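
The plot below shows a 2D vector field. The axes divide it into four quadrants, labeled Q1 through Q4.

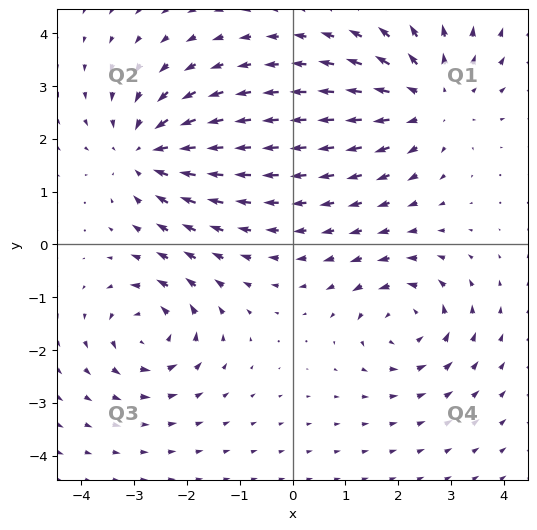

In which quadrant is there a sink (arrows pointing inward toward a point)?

Q2

The sink sits at approximately (-2.8, 1.8), which lies in quadrant Q2. The divergence there is about -4, negative as expected for a sink.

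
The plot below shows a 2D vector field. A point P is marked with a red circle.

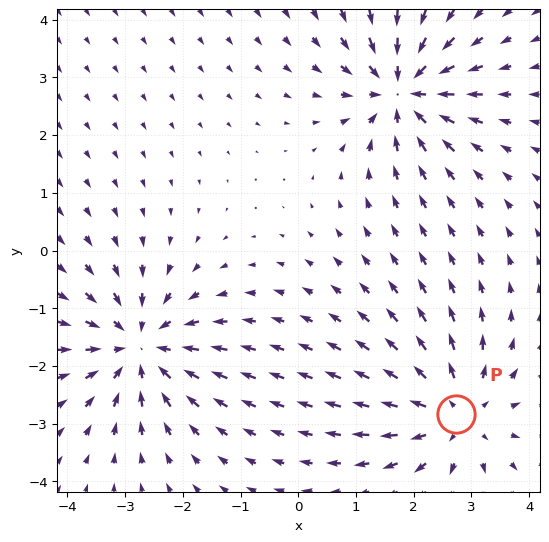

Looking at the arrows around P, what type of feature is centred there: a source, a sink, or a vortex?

At P (2.7, -2.8) the arrows spread outward. Divergence about +4, curl ≈0 — positive divergence with near-zero curl is a source.

source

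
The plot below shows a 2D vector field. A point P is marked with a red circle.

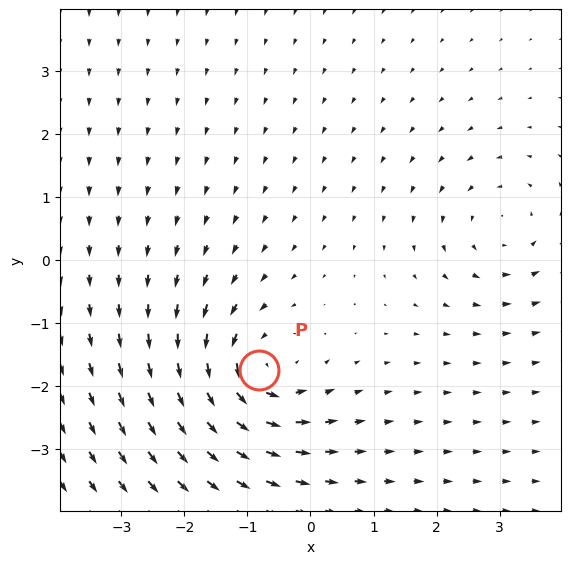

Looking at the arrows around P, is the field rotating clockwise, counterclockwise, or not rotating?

Near P at (-0.8, -1.7) the arrows circulate counterclockwise. The curl (z-component) there is about +6; positive curl means counterclockwise rotation.

counterclockwise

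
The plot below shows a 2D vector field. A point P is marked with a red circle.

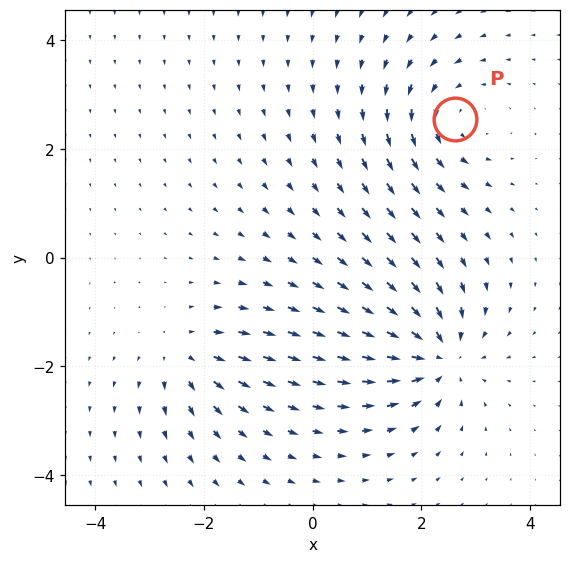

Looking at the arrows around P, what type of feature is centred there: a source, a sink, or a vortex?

At P (2.6, 2.6) the arrows circulate counterclockwise. Divergence ≈0, curl about +4 — near-zero divergence with nonzero curl is a vortex.

vortex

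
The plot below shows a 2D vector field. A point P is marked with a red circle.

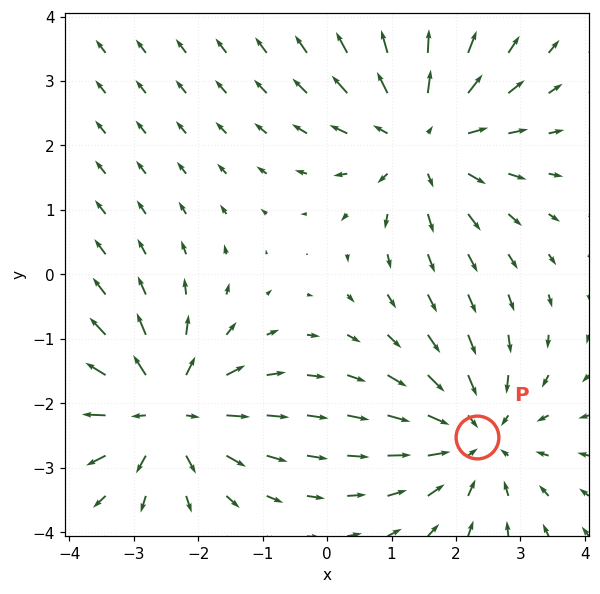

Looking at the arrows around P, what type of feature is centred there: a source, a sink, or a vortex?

sink

At P (2.3, -2.5) the arrows converge inward. Divergence about -4, curl ≈0 — negative divergence with near-zero curl is a sink.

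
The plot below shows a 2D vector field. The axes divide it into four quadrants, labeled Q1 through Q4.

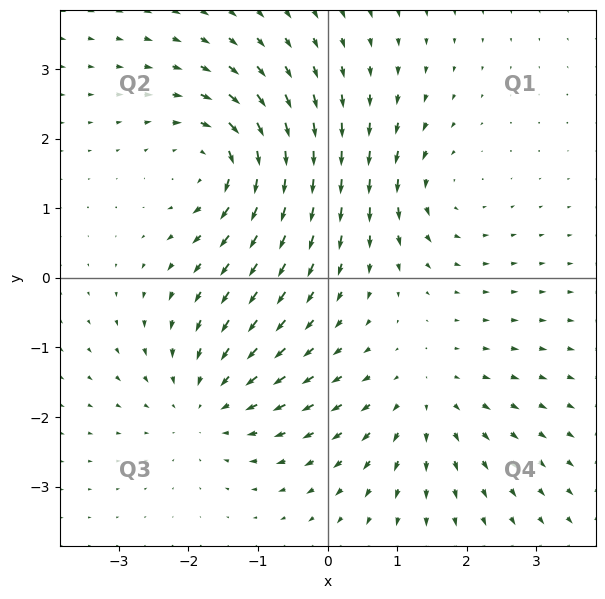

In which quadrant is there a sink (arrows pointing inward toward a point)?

Q3

The sink sits at approximately (-1.7, -1.8), which lies in quadrant Q3. The divergence there is about -4, negative as expected for a sink.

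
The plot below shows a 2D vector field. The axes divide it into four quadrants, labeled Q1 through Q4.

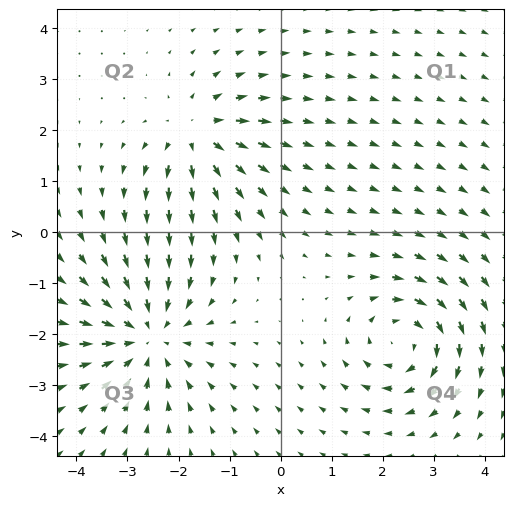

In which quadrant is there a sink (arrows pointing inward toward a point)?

Q3

The sink sits at approximately (-2.6, -2.0), which lies in quadrant Q3. The divergence there is about -4, negative as expected for a sink.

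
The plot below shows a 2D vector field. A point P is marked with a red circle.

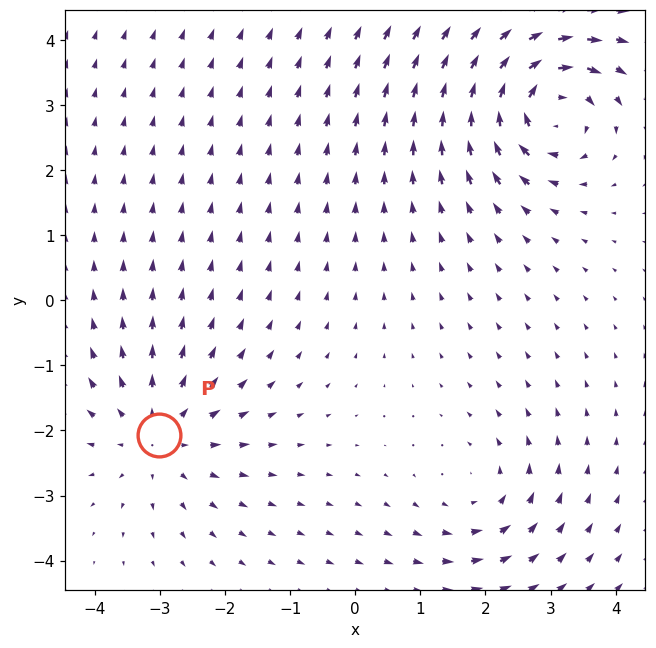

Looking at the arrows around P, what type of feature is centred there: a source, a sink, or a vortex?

At P (-3.0, -2.1) the arrows spread outward. Divergence about +3, curl ≈0 — positive divergence with near-zero curl is a source.

source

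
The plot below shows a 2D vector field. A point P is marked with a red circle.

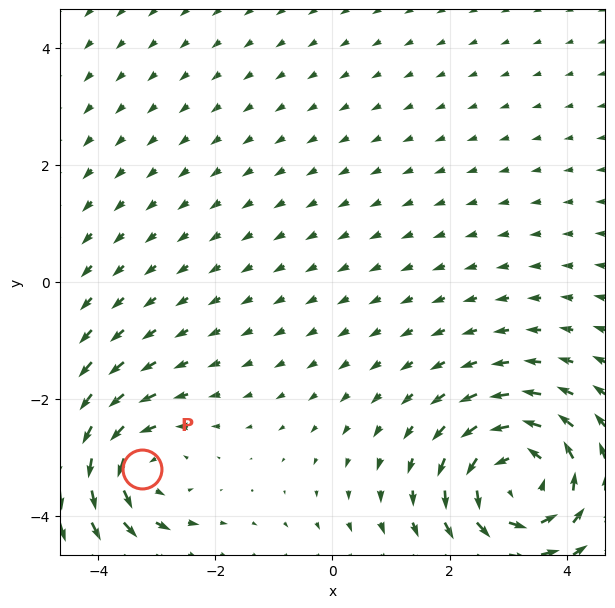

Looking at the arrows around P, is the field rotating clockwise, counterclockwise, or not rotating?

Near P at (-3.3, -3.2) the arrows circulate counterclockwise. The curl (z-component) there is about +4; positive curl means counterclockwise rotation.

counterclockwise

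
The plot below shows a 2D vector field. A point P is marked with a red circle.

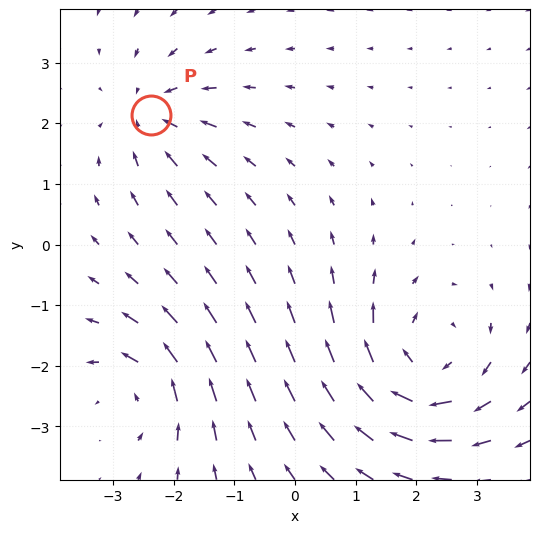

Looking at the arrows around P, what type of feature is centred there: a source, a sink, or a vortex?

sink

At P (-2.4, 2.1) the arrows converge inward. Divergence about -3, curl ≈0 — negative divergence with near-zero curl is a sink.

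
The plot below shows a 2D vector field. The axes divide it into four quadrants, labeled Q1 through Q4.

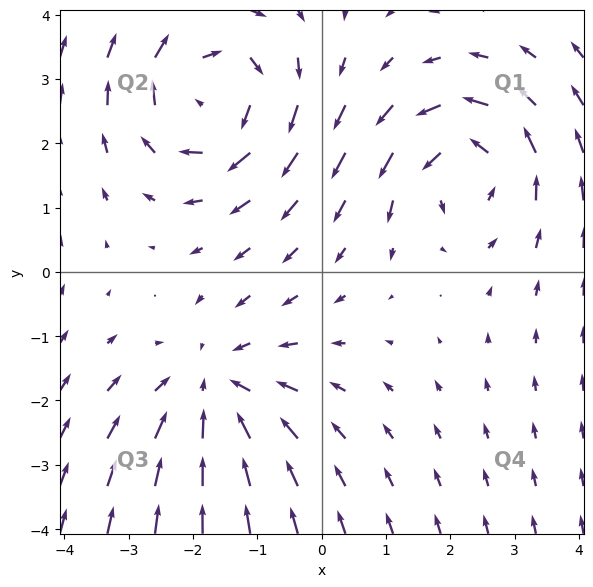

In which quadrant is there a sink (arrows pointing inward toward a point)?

The sink sits at approximately (-1.7, -1.8), which lies in quadrant Q3. The divergence there is about -3, negative as expected for a sink.

Q3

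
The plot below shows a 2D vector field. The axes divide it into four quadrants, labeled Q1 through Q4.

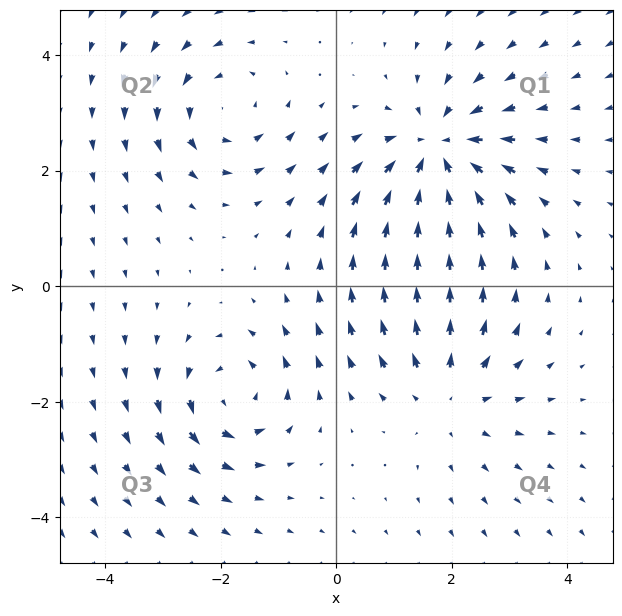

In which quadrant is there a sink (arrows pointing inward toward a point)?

The sink sits at approximately (1.8, 2.3), which lies in quadrant Q1. The divergence there is about -6, negative as expected for a sink.

Q1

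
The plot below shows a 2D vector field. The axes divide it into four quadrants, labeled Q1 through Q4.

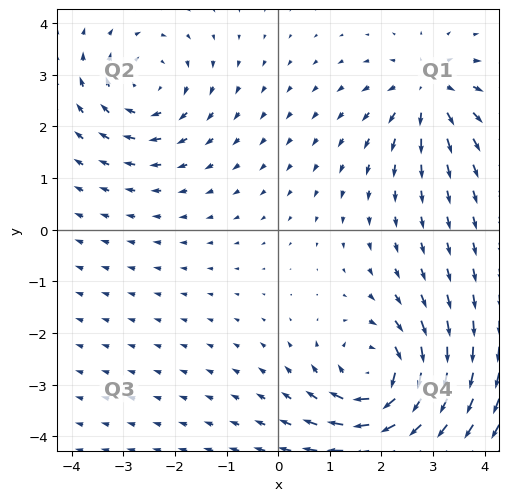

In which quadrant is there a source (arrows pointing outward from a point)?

Q1

The source sits at approximately (2.9, 2.7), which lies in quadrant Q1. The divergence there is about +4, positive as expected for a source.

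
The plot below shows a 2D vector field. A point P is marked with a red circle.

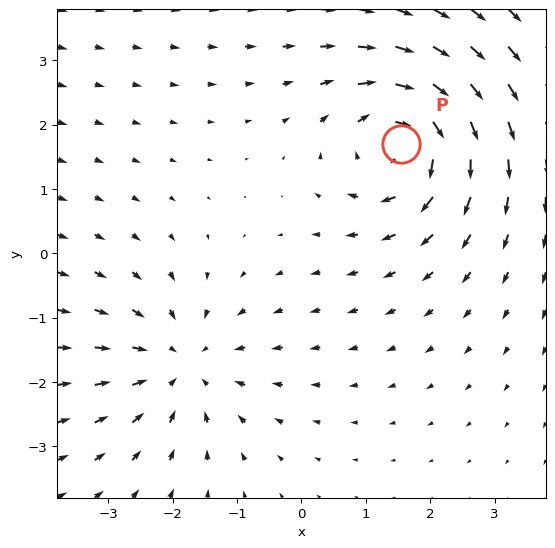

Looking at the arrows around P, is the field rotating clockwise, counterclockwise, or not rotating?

clockwise

Near P at (1.6, 1.7) the arrows circulate clockwise. The curl (z-component) there is about -6; negative curl means clockwise rotation.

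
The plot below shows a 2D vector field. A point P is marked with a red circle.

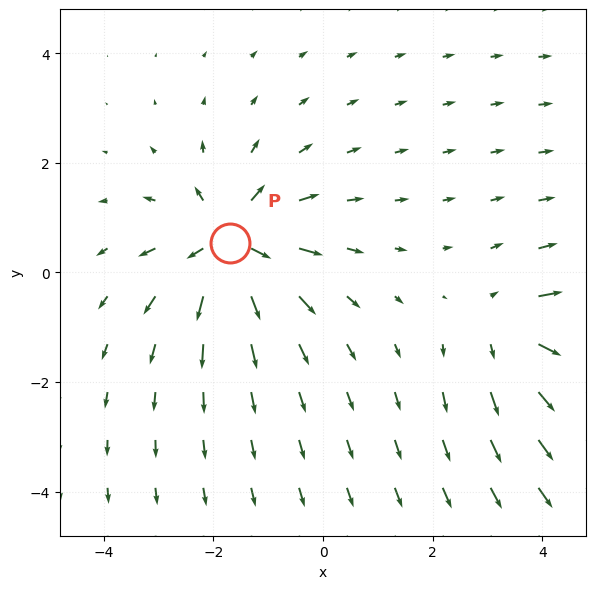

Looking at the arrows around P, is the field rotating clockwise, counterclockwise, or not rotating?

Near P at (-1.7, 0.5) the arrows show no circulation. The curl there is ≈0.

not rotating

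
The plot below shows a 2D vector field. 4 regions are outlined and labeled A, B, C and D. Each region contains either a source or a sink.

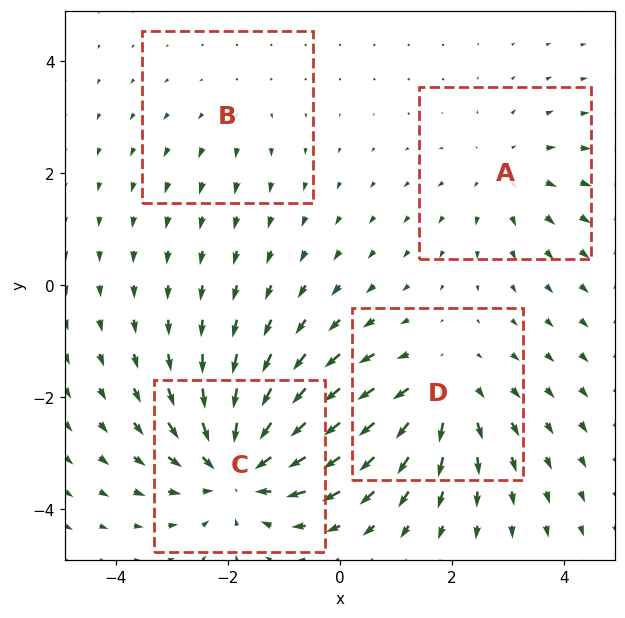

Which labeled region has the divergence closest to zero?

Divergence at each region's feature centre — A: about +3, B: about +2, C: about -6, D: about +4. Region B is closest to zero.

B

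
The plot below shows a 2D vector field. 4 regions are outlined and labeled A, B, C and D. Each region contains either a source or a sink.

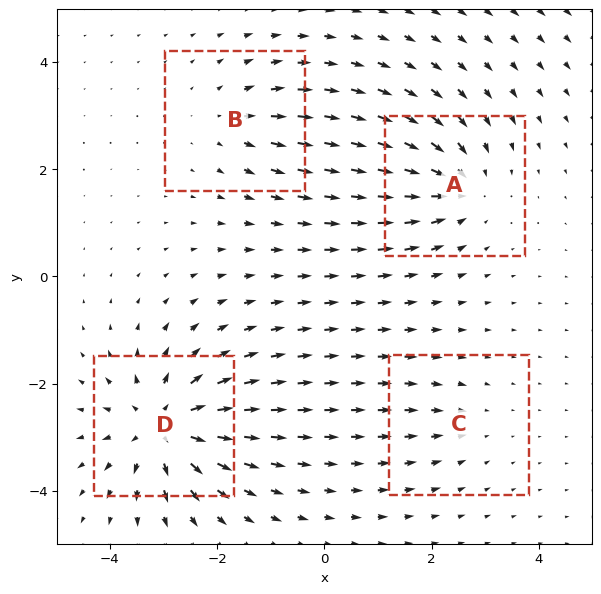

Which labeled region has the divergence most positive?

D

Divergence at each region's feature centre — A: about -5, B: about +3, C: about -2, D: about +7. Region D is most positive.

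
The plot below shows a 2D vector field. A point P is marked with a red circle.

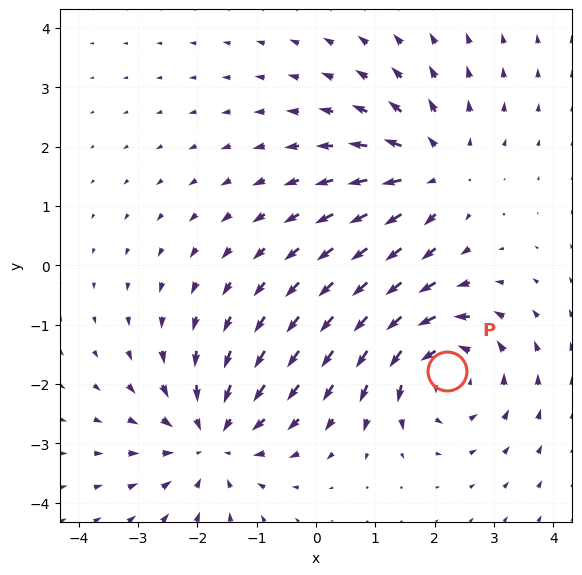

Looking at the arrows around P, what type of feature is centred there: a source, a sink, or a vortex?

At P (2.2, -1.8) the arrows circulate counterclockwise. Divergence ≈0, curl about +4 — near-zero divergence with nonzero curl is a vortex.

vortex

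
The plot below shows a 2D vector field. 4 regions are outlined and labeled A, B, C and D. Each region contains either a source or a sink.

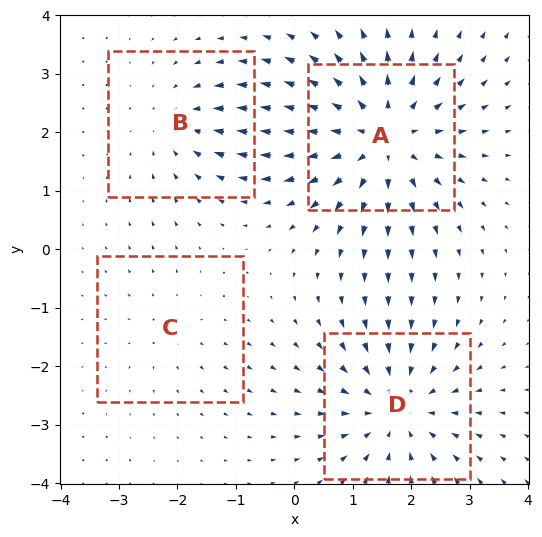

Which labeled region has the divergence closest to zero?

C

Divergence at each region's feature centre — A: about +6, B: about -3, C: about +2, D: about -4. Region C is closest to zero.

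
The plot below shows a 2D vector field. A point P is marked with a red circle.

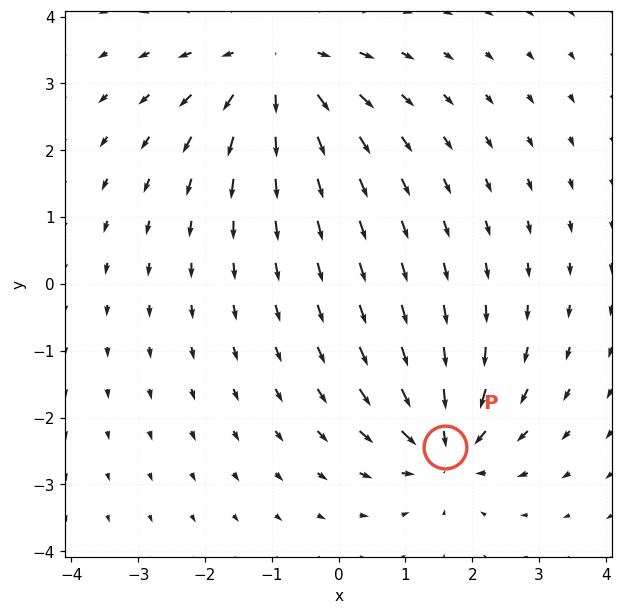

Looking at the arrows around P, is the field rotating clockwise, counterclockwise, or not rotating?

not rotating

Near P at (1.6, -2.4) the arrows show no circulation. The curl there is ≈0.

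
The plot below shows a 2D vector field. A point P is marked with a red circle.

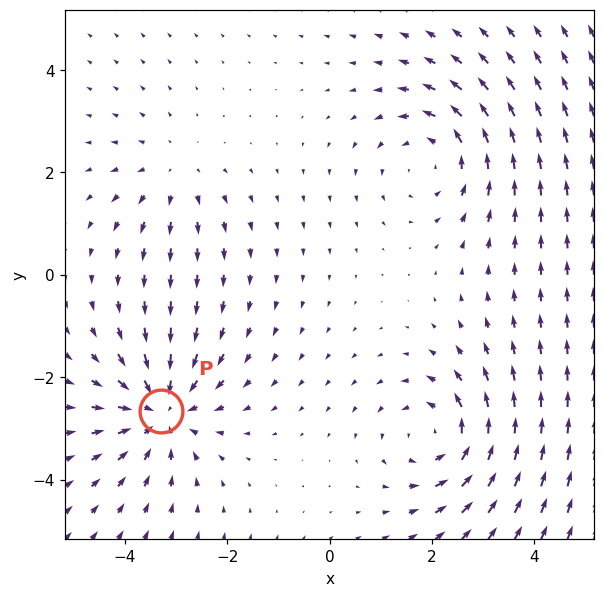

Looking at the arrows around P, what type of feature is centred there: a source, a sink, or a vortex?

sink

At P (-3.3, -2.7) the arrows converge inward. Divergence about -4, curl ≈0 — negative divergence with near-zero curl is a sink.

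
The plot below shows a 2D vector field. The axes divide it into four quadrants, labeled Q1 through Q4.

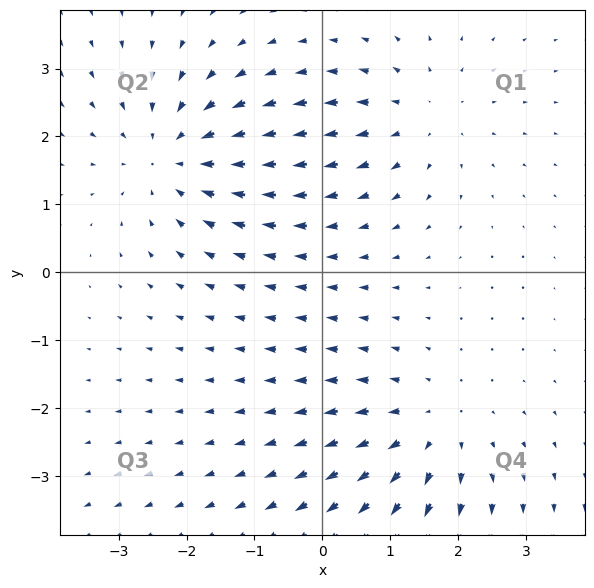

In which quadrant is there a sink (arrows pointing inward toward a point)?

Q2

The sink sits at approximately (-2.2, 1.7), which lies in quadrant Q2. The divergence there is about -3, negative as expected for a sink.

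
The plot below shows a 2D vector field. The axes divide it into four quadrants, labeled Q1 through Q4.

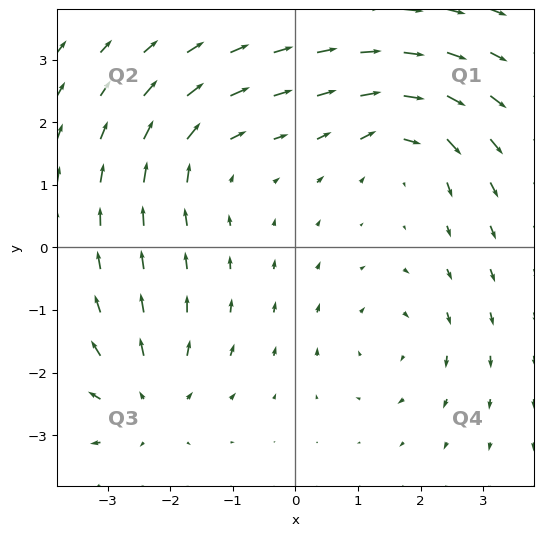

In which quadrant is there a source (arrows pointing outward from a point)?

The source sits at approximately (-2.3, -2.5), which lies in quadrant Q3. The divergence there is about +4, positive as expected for a source.

Q3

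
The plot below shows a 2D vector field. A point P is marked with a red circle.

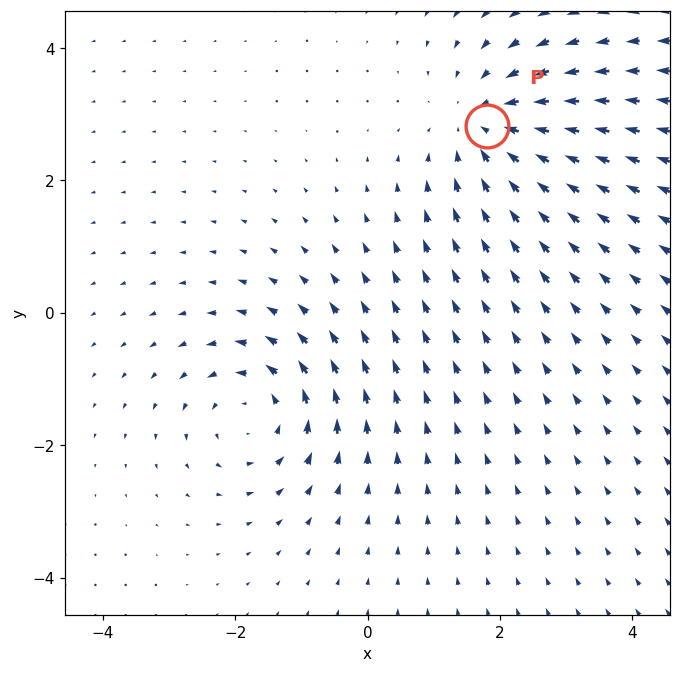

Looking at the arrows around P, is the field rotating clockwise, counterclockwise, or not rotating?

not rotating

Near P at (1.8, 2.8) the arrows show no circulation. The curl there is ≈0.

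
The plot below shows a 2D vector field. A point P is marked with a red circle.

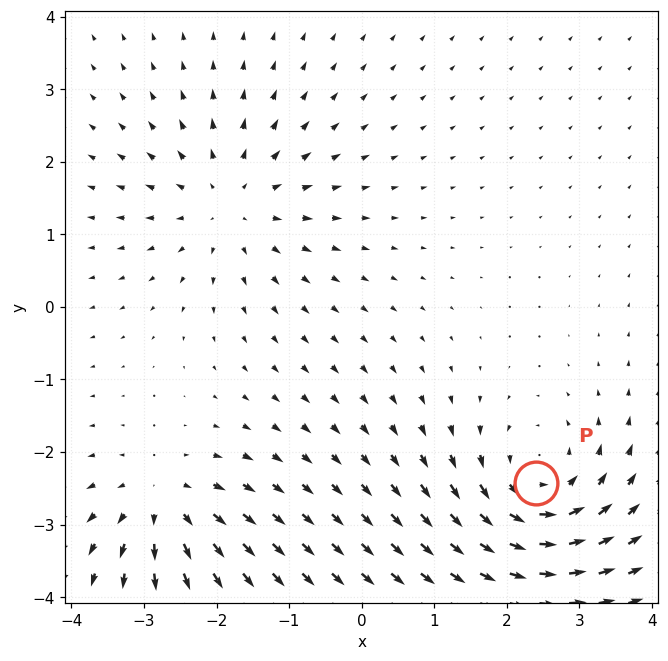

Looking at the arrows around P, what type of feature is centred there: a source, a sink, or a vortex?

At P (2.4, -2.4) the arrows circulate counterclockwise. Divergence ≈0, curl about +5 — near-zero divergence with nonzero curl is a vortex.

vortex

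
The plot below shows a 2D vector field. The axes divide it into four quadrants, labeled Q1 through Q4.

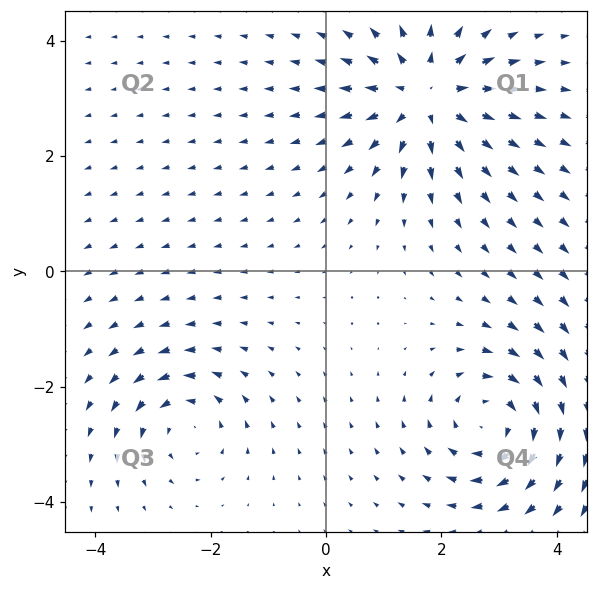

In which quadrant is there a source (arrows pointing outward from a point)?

The source sits at approximately (1.7, 3.1), which lies in quadrant Q1. The divergence there is about +5, positive as expected for a source.

Q1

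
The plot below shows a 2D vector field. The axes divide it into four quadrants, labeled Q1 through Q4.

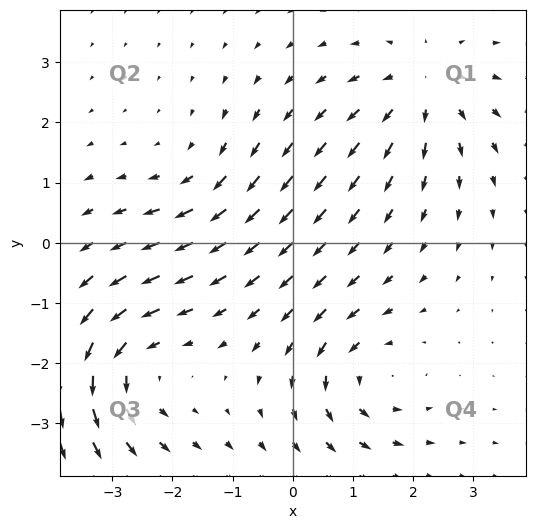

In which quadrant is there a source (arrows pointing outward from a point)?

Q1

The source sits at approximately (2.2, 2.6), which lies in quadrant Q1. The divergence there is about +4, positive as expected for a source.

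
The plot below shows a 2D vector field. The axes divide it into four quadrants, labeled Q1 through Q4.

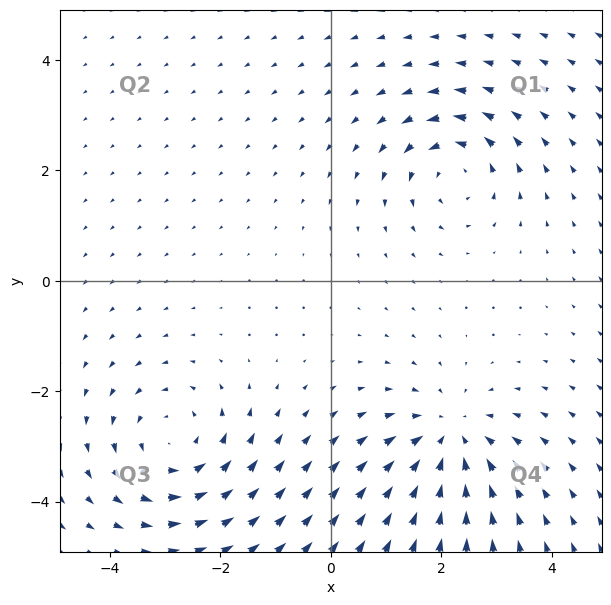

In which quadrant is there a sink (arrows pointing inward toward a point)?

Q4

The sink sits at approximately (2.2, -2.9), which lies in quadrant Q4. The divergence there is about -4, negative as expected for a sink.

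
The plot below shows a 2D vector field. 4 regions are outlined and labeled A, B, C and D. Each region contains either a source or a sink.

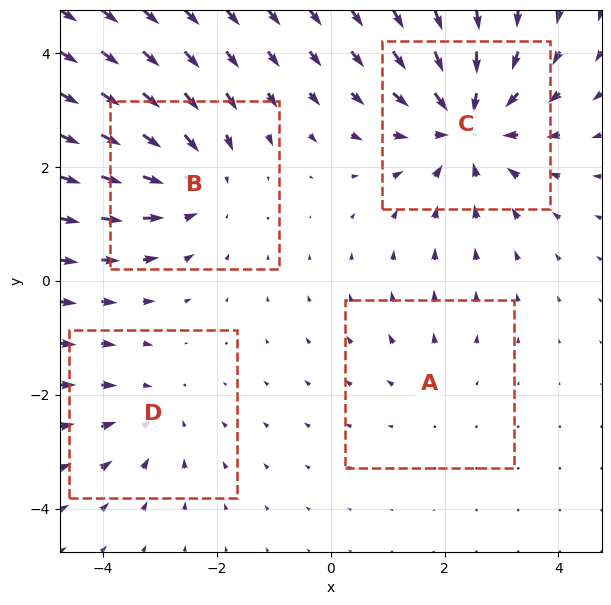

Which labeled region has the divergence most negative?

C

Divergence at each region's feature centre — A: about +2, B: about -4, C: about -6, D: about -3. Region C is most negative.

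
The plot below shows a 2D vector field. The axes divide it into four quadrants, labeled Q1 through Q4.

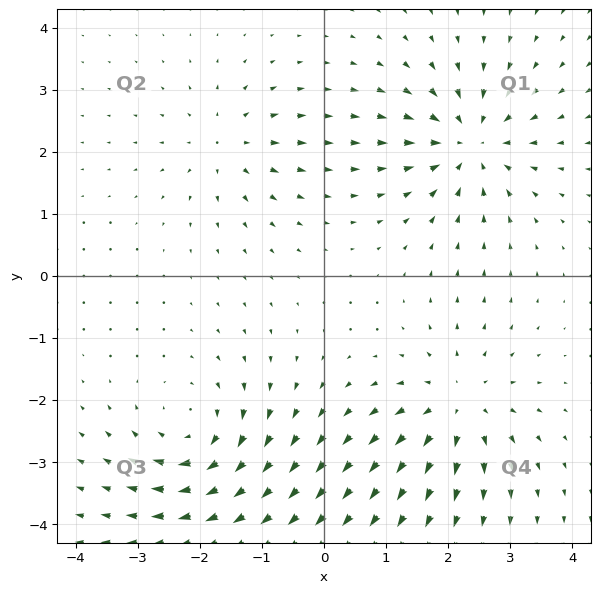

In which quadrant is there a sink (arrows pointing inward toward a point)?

The sink sits at approximately (2.4, 2.1), which lies in quadrant Q1. The divergence there is about -5, negative as expected for a sink.

Q1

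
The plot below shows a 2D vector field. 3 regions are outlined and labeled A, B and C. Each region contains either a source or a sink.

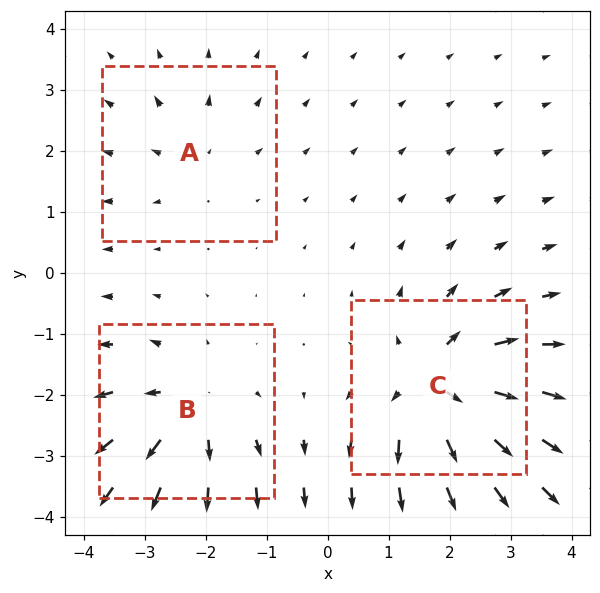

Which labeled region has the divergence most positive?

C

Divergence at each region's feature centre — A: about +2, B: about +4, C: about +5. Region C is most positive.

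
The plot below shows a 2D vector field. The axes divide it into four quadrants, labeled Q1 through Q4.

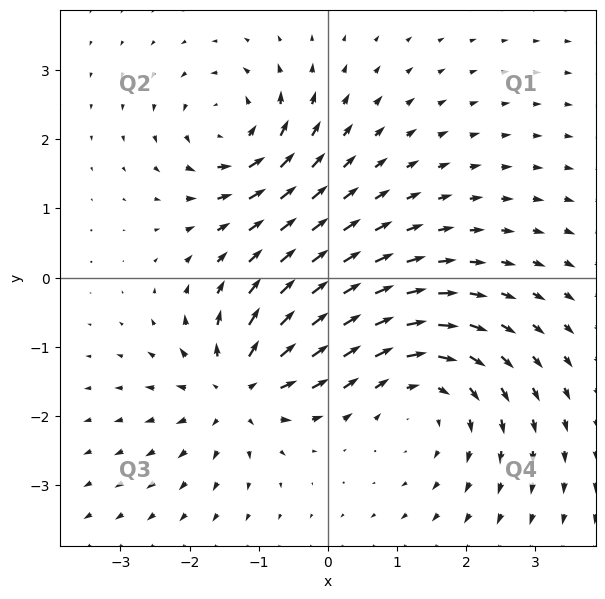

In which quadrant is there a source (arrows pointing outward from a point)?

Q3

The source sits at approximately (-1.3, -1.6), which lies in quadrant Q3. The divergence there is about +5, positive as expected for a source.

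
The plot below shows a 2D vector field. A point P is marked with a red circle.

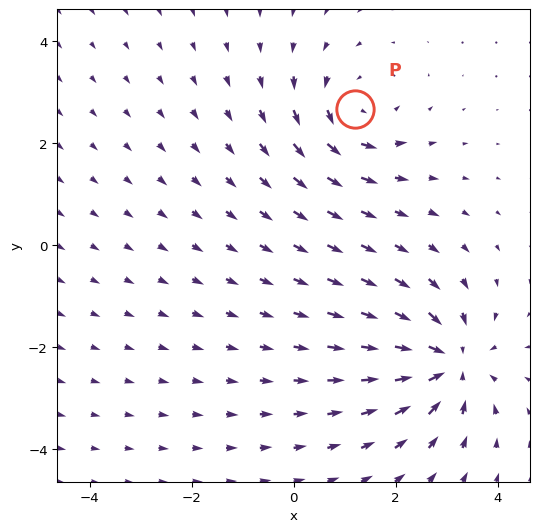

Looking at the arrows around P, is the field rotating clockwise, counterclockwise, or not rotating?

Near P at (1.2, 2.7) the arrows circulate counterclockwise. The curl (z-component) there is about +4; positive curl means counterclockwise rotation.

counterclockwise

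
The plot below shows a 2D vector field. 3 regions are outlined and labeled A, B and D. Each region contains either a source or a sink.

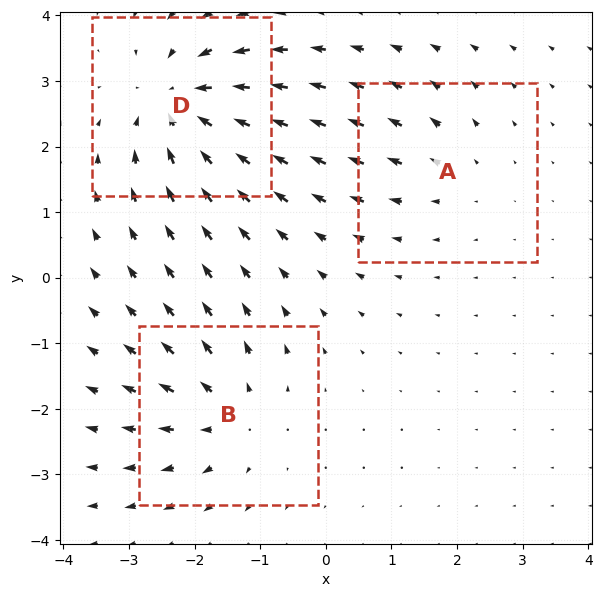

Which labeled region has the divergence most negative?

D

Divergence at each region's feature centre — A: about +2, B: about +4, D: about -5. Region D is most negative.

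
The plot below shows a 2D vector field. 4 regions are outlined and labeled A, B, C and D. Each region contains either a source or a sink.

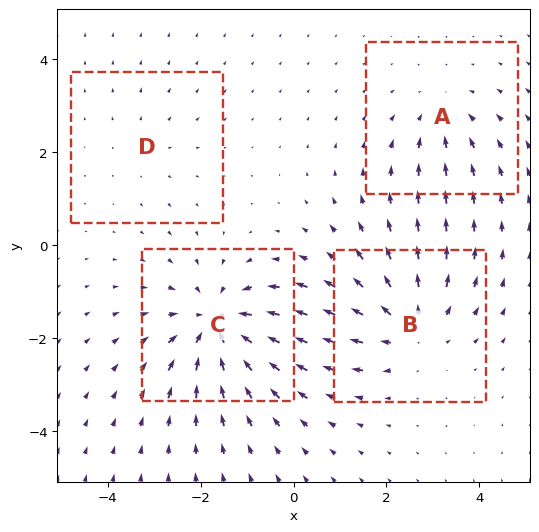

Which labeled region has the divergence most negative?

C

Divergence at each region's feature centre — A: about -3, B: about +5, C: about -6, D: about +2. Region C is most negative.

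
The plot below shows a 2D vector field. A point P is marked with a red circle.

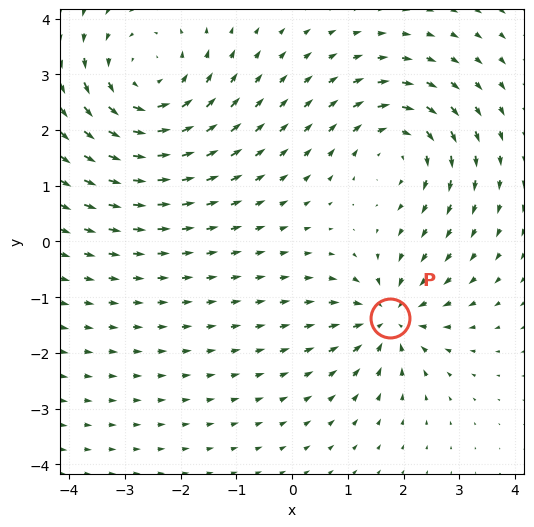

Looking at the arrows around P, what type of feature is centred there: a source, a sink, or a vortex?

At P (1.8, -1.4) the arrows converge inward. Divergence about -4, curl ≈0 — negative divergence with near-zero curl is a sink.

sink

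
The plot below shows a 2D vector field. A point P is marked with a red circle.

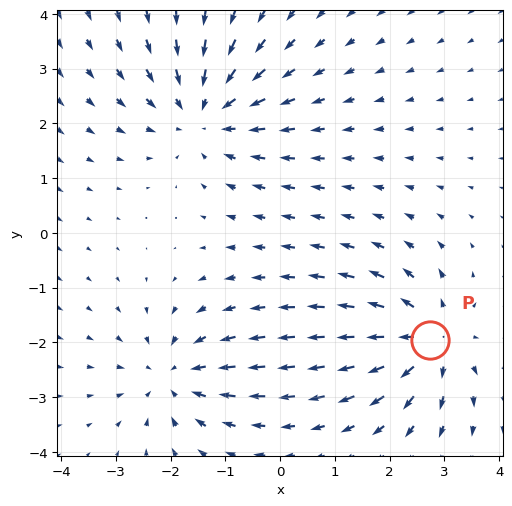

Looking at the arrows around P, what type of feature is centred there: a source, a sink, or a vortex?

source

At P (2.7, -2.0) the arrows spread outward. Divergence about +4, curl ≈0 — positive divergence with near-zero curl is a source.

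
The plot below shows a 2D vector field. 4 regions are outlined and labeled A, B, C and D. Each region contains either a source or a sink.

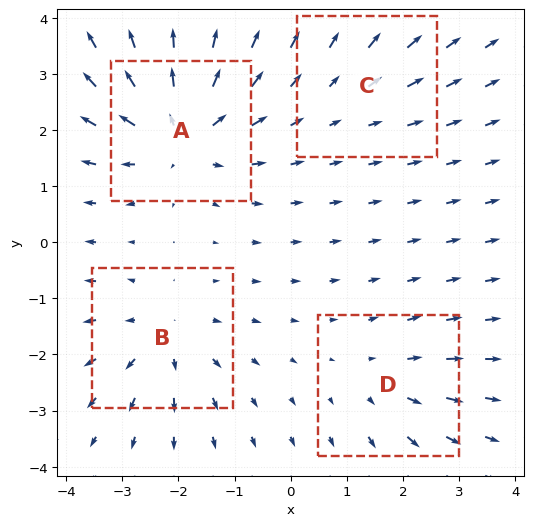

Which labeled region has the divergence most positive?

A

Divergence at each region's feature centre — A: about +7, B: about +4, C: about +2, D: about +3. Region A is most positive.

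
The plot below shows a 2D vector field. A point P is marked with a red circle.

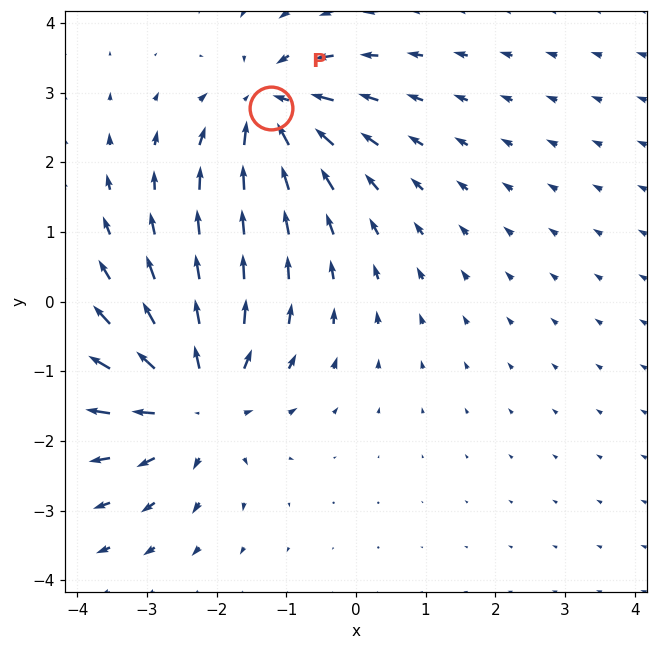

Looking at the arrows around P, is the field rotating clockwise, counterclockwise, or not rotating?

not rotating

Near P at (-1.2, 2.8) the arrows show no circulation. The curl there is ≈0.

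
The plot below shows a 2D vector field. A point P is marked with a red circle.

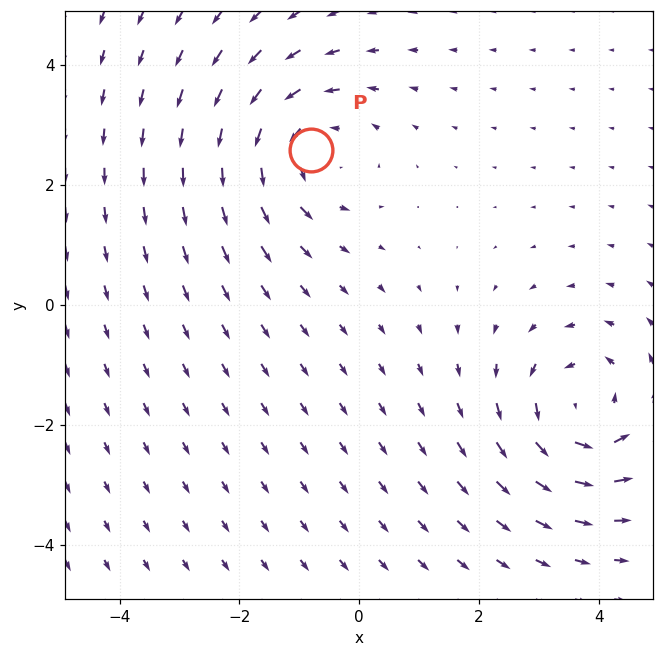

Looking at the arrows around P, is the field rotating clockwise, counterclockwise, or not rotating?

counterclockwise

Near P at (-0.8, 2.6) the arrows circulate counterclockwise. The curl (z-component) there is about +4; positive curl means counterclockwise rotation.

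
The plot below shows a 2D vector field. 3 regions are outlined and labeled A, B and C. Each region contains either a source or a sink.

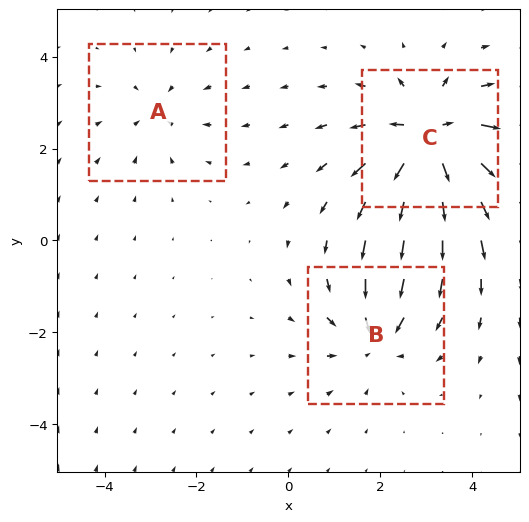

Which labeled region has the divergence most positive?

Divergence at each region's feature centre — A: about -2, B: about -3, C: about +6. Region C is most positive.

C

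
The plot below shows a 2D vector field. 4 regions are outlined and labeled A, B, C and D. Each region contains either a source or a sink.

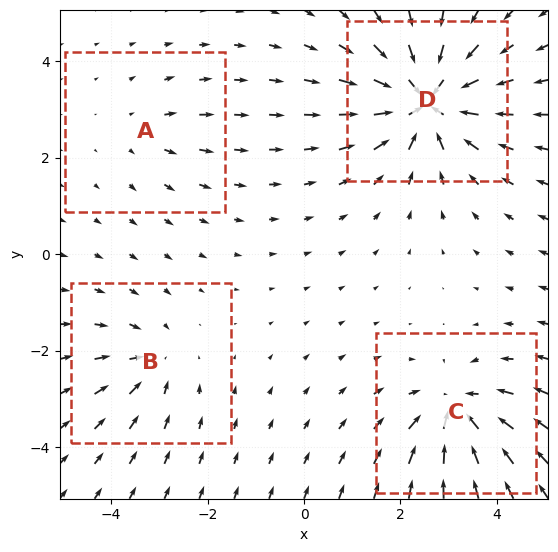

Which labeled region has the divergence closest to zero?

A

Divergence at each region's feature centre — A: about +2, B: about -4, C: about -6, D: about -8. Region A is closest to zero.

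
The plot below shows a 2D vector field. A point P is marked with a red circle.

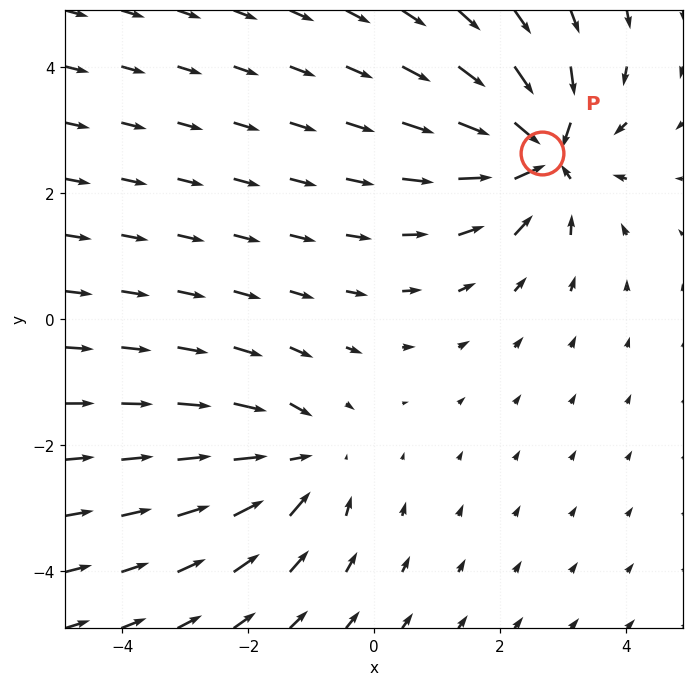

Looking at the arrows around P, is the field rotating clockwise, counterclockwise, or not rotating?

not rotating

Near P at (2.7, 2.6) the arrows show no circulation. The curl there is ≈0.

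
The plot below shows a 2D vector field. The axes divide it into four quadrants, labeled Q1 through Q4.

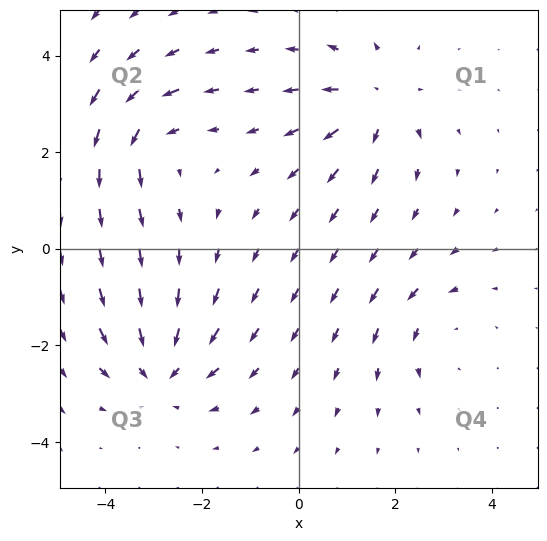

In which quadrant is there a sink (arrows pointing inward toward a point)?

Q3

The sink sits at approximately (-2.9, -2.5), which lies in quadrant Q3. The divergence there is about -5, negative as expected for a sink.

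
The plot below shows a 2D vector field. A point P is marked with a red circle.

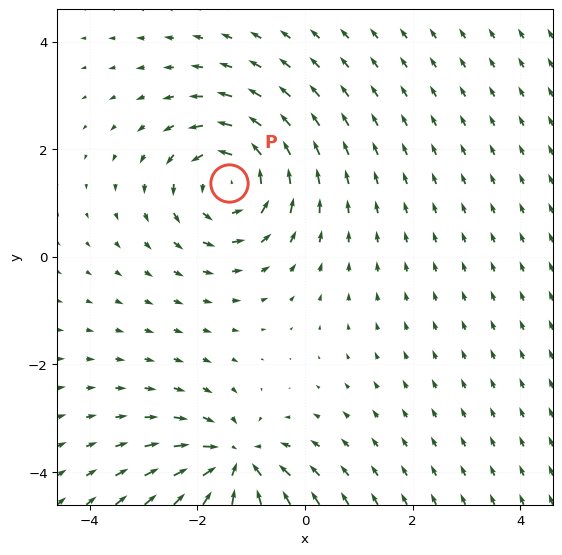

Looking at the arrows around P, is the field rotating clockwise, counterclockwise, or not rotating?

Near P at (-1.4, 1.4) the arrows circulate counterclockwise. The curl (z-component) there is about +4; positive curl means counterclockwise rotation.

counterclockwise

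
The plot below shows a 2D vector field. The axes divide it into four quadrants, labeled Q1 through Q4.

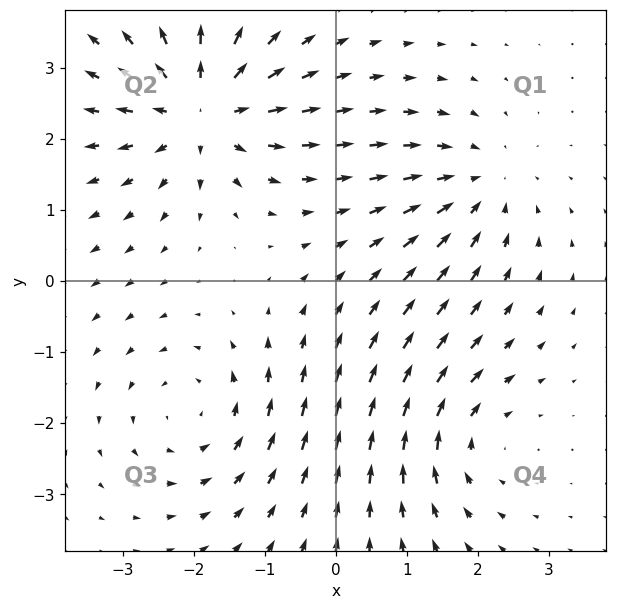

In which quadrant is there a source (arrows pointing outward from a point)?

Q2

The source sits at approximately (-1.9, 2.4), which lies in quadrant Q2. The divergence there is about +6, positive as expected for a source.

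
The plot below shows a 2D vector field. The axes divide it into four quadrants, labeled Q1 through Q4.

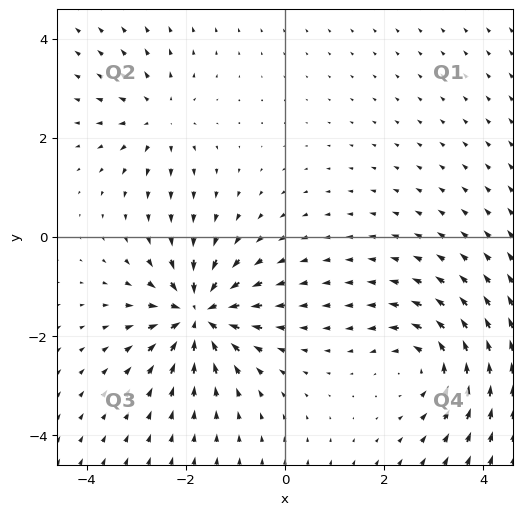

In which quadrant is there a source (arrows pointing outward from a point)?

The source sits at approximately (-2.5, 2.4), which lies in quadrant Q2. The divergence there is about +3, positive as expected for a source.

Q2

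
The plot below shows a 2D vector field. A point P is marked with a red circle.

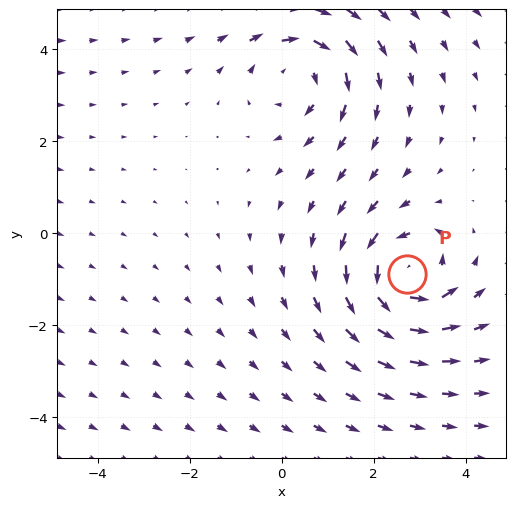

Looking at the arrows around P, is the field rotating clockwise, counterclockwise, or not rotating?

counterclockwise

Near P at (2.7, -0.9) the arrows circulate counterclockwise. The curl (z-component) there is about +3; positive curl means counterclockwise rotation.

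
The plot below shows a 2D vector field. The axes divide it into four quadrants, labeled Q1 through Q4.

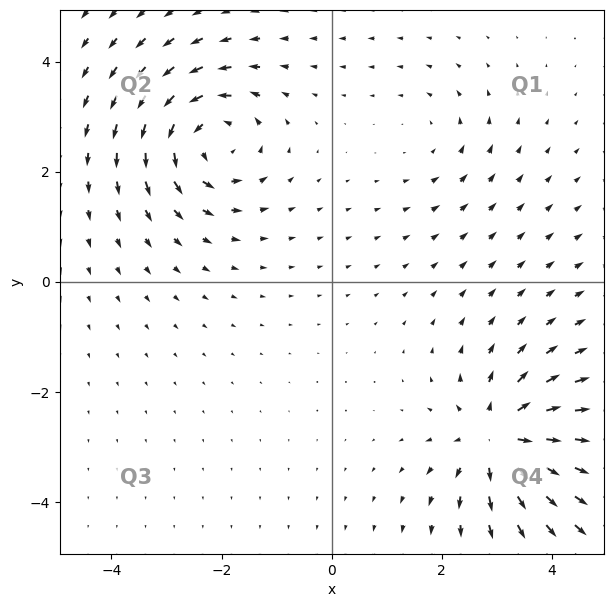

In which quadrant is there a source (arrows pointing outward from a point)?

Q4

The source sits at approximately (3.0, -2.8), which lies in quadrant Q4. The divergence there is about +5, positive as expected for a source.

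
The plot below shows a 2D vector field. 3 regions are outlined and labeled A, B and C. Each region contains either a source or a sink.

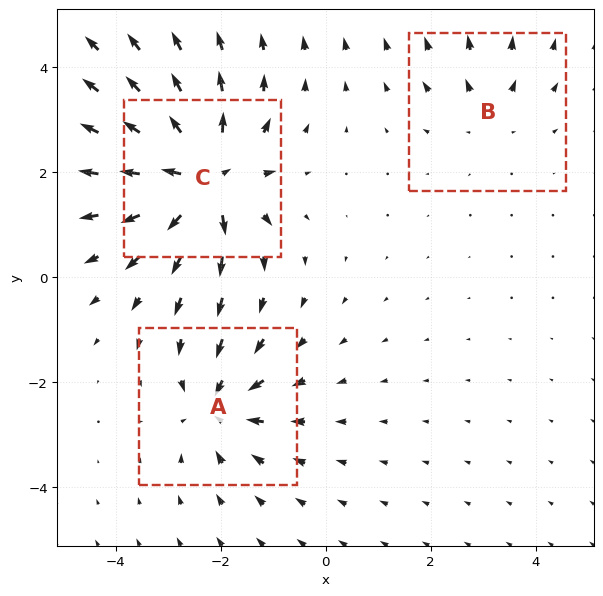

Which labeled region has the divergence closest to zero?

B

Divergence at each region's feature centre — A: about -4, B: about +2, C: about +6. Region B is closest to zero.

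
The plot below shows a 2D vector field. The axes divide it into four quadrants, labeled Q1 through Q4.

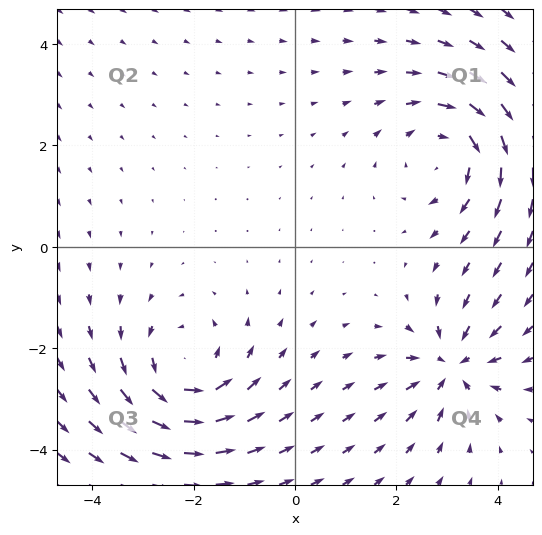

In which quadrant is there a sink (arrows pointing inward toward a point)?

Q4

The sink sits at approximately (3.1, -2.4), which lies in quadrant Q4. The divergence there is about -3, negative as expected for a sink.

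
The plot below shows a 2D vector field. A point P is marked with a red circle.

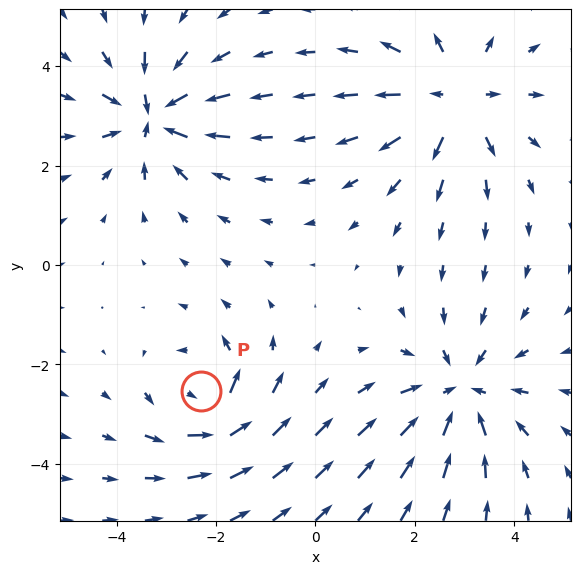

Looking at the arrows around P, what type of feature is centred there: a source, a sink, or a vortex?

At P (-2.3, -2.5) the arrows circulate counterclockwise. Divergence ≈0, curl about +4 — near-zero divergence with nonzero curl is a vortex.

vortex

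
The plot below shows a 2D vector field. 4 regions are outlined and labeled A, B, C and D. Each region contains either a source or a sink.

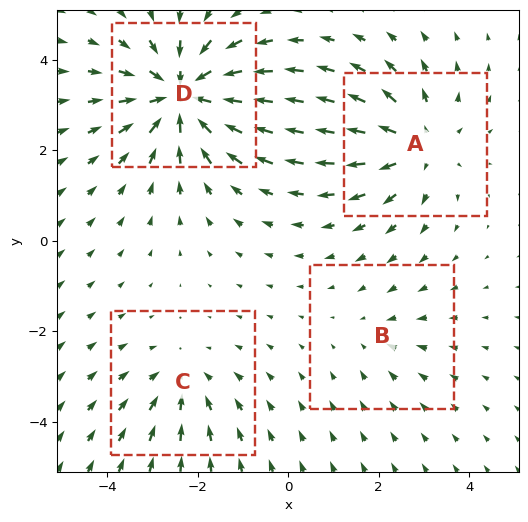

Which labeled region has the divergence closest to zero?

B

Divergence at each region's feature centre — A: about +4, B: about -2, C: about -3, D: about -6. Region B is closest to zero.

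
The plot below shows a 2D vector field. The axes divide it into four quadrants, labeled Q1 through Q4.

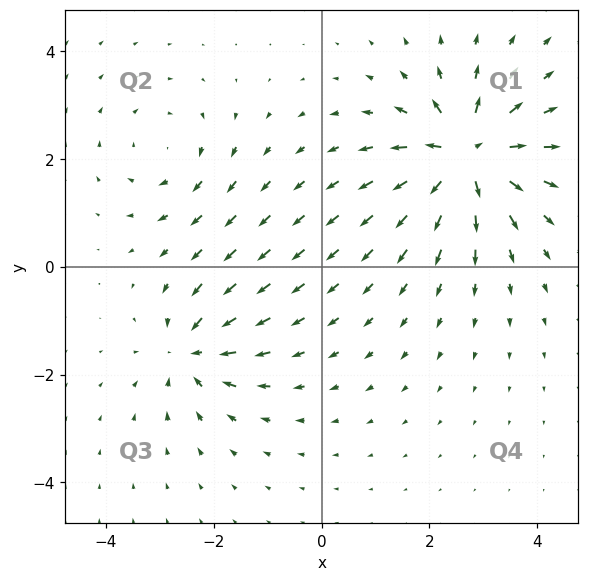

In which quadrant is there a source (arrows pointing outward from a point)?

Q1

The source sits at approximately (2.7, 2.1), which lies in quadrant Q1. The divergence there is about +7, positive as expected for a source.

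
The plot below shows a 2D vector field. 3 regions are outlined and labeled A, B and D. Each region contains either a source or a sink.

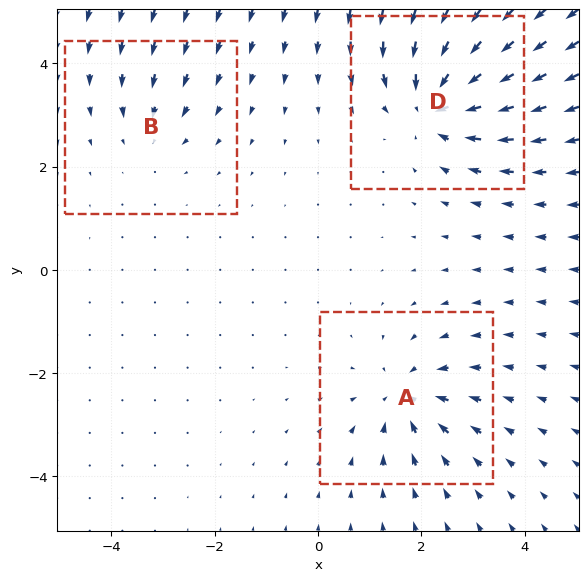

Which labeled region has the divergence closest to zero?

Divergence at each region's feature centre — A: about -4, B: about -2, D: about -5. Region B is closest to zero.

B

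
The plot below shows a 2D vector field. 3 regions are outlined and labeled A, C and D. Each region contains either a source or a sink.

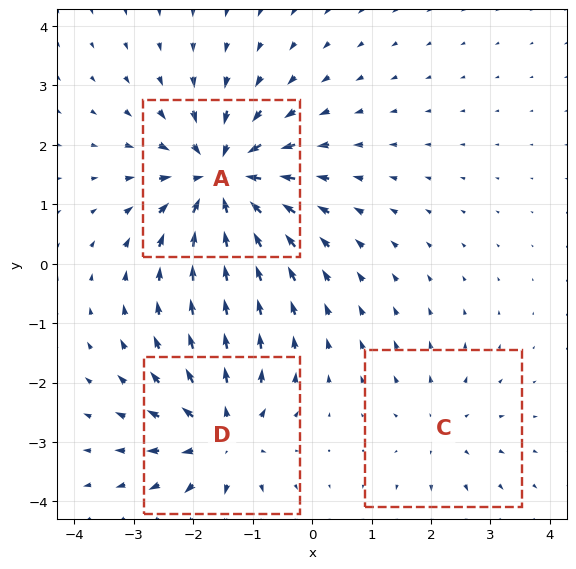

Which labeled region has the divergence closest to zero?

C

Divergence at each region's feature centre — A: about -6, C: about +2, D: about +4. Region C is closest to zero.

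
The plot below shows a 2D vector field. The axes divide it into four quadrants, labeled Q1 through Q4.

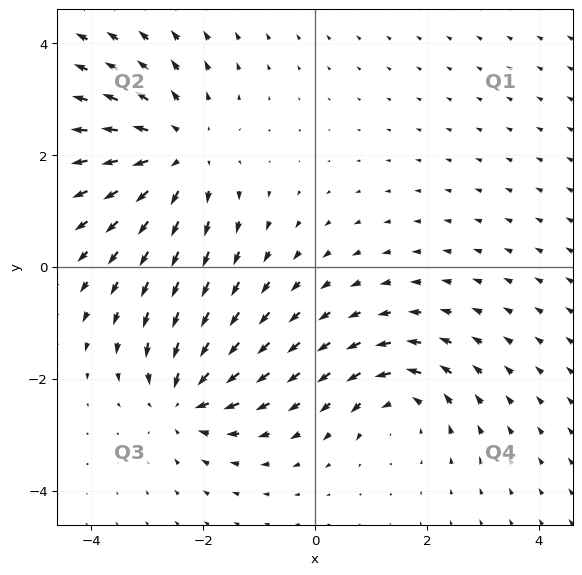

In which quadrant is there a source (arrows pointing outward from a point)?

Q2

The source sits at approximately (-2.4, 2.0), which lies in quadrant Q2. The divergence there is about +4, positive as expected for a source.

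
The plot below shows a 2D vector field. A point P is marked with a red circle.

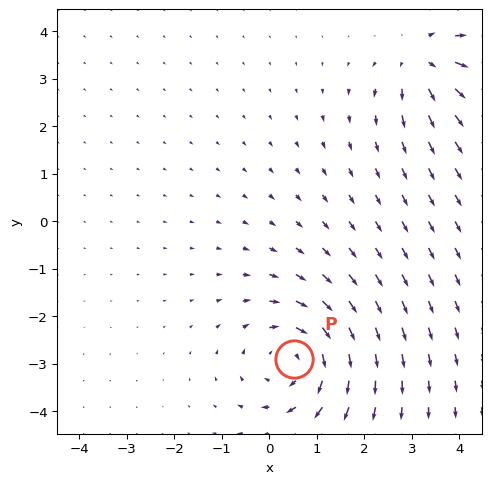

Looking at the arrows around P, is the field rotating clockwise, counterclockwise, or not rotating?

Near P at (0.5, -2.9) the arrows circulate clockwise. The curl (z-component) there is about -4; negative curl means clockwise rotation.

clockwise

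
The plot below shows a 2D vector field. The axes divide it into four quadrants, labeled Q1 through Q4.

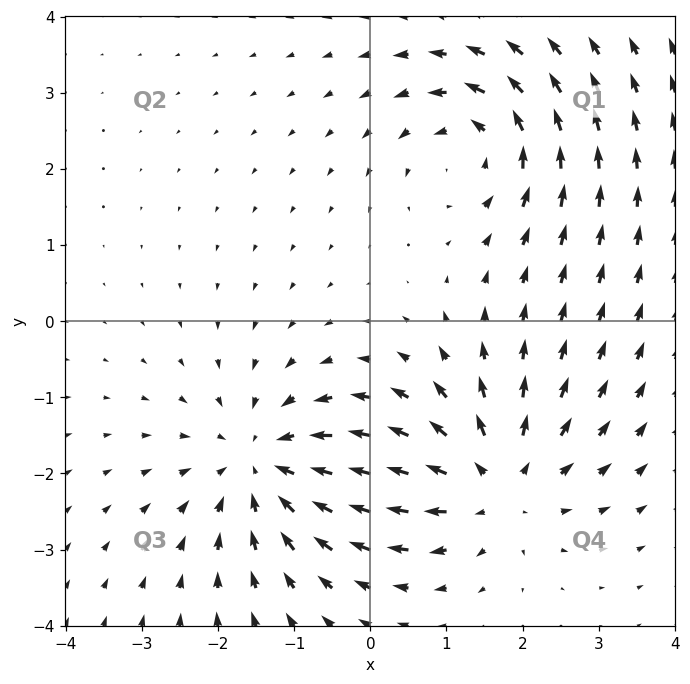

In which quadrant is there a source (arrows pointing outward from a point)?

The source sits at approximately (1.6, -2.1), which lies in quadrant Q4. The divergence there is about +4, positive as expected for a source.

Q4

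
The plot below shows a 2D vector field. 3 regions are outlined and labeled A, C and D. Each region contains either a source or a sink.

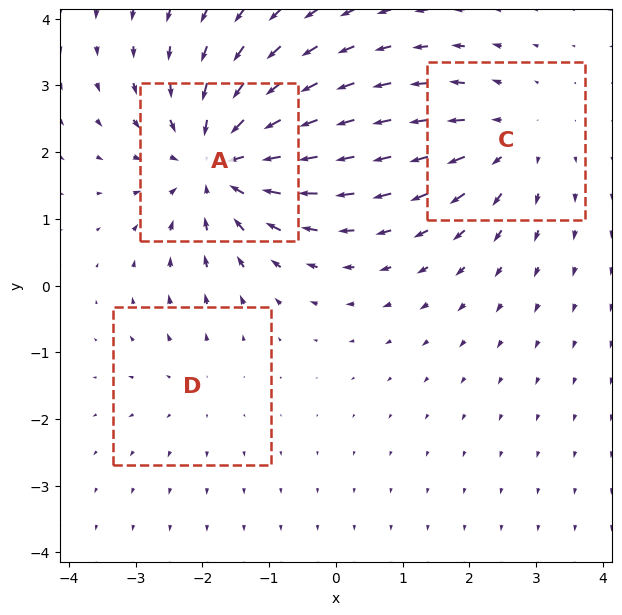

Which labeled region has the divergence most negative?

Divergence at each region's feature centre — A: about -5, C: about +3, D: about +2. Region A is most negative.

A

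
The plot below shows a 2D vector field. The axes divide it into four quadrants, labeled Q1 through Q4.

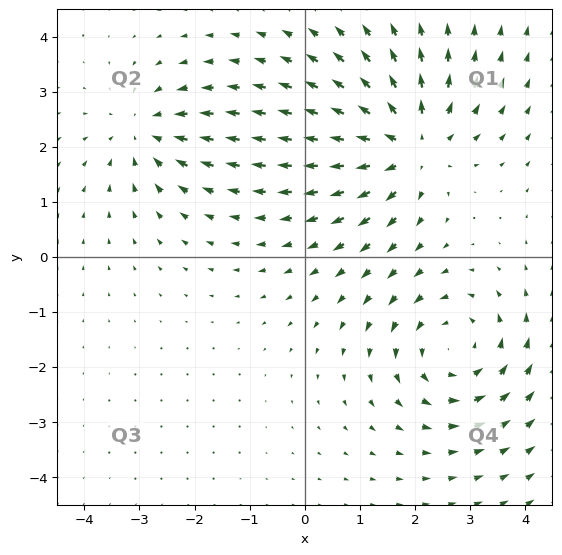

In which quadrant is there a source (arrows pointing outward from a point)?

Q1

The source sits at approximately (1.9, 2.0), which lies in quadrant Q1. The divergence there is about +4, positive as expected for a source.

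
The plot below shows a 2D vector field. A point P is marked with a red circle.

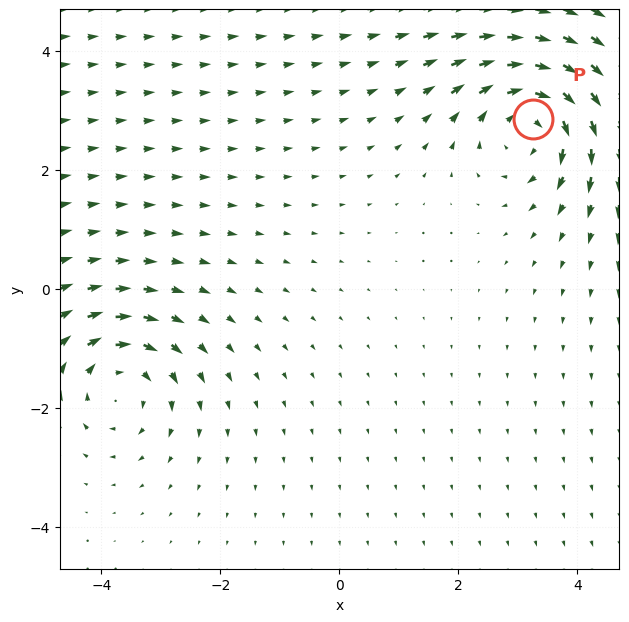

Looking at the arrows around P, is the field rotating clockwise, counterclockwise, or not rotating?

clockwise

Near P at (3.2, 2.8) the arrows circulate clockwise. The curl (z-component) there is about -5; negative curl means clockwise rotation.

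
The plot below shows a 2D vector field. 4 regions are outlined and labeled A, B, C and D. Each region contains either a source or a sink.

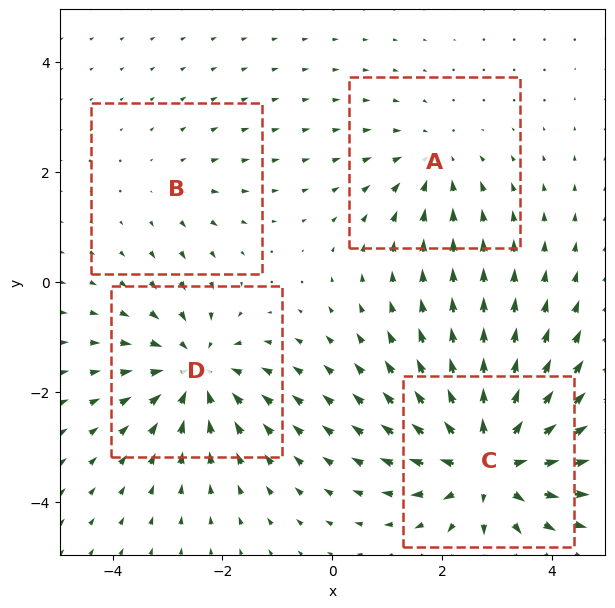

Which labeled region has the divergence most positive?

C

Divergence at each region's feature centre — A: about -3, B: about +2, C: about +6, D: about -5. Region C is most positive.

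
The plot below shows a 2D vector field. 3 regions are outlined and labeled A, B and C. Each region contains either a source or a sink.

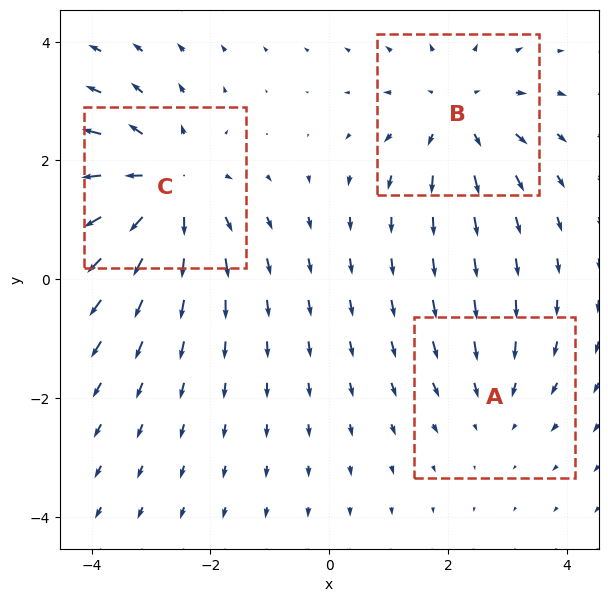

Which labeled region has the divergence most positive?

C

Divergence at each region's feature centre — A: about -2, B: about +3, C: about +4. Region C is most positive.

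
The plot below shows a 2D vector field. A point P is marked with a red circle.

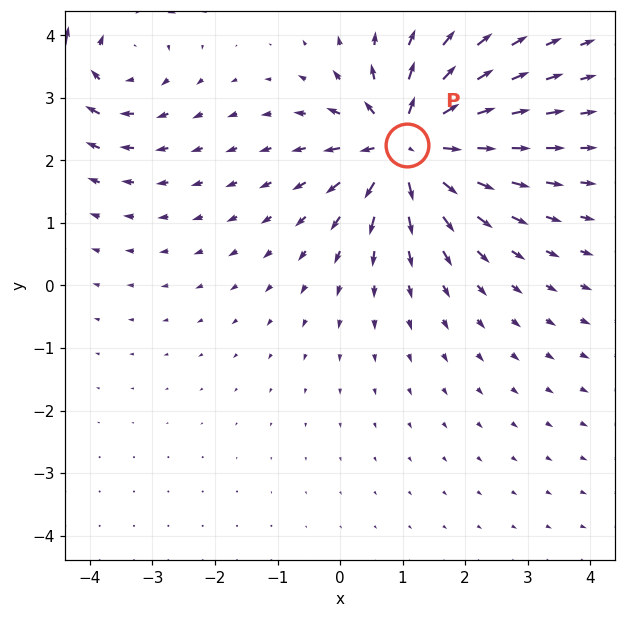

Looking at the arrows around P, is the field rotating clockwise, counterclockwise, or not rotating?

not rotating

Near P at (1.1, 2.2) the arrows show no circulation. The curl there is ≈0.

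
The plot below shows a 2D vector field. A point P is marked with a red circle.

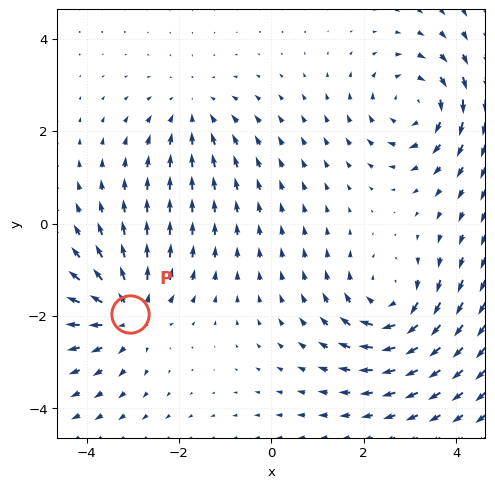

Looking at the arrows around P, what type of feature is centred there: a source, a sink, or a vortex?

At P (-3.1, -2.0) the arrows spread outward. Divergence about +5, curl ≈0 — positive divergence with near-zero curl is a source.

source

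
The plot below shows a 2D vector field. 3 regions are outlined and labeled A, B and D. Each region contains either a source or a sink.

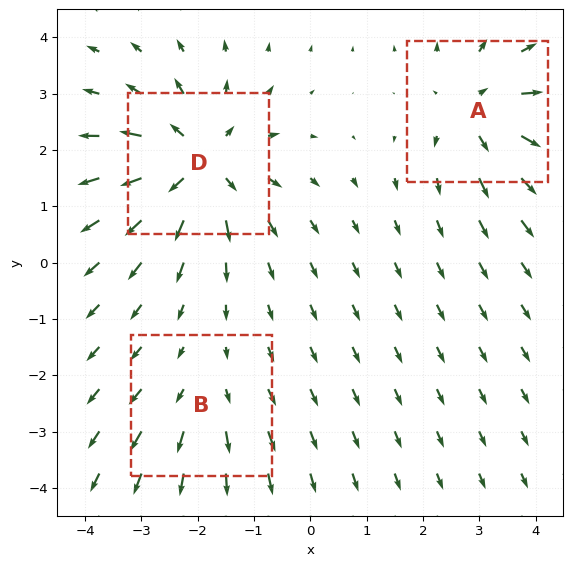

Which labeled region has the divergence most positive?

D

Divergence at each region's feature centre — A: about +4, B: about +2, D: about +5. Region D is most positive.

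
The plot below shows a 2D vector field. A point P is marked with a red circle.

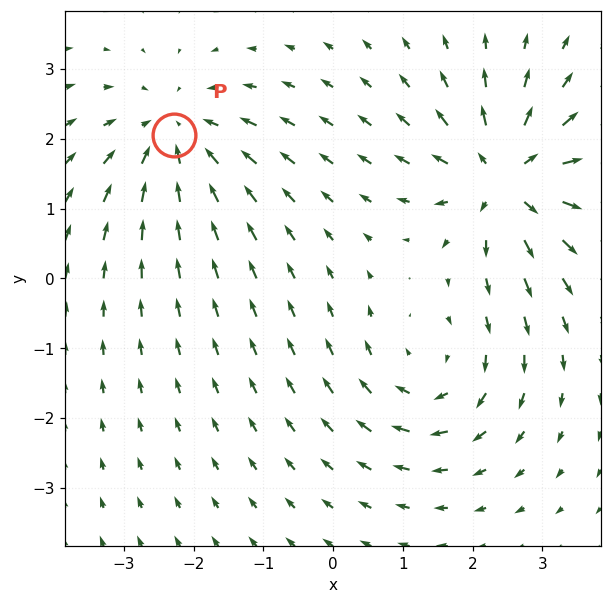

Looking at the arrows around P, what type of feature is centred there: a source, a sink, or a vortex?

At P (-2.3, 2.1) the arrows converge inward. Divergence about -4, curl ≈0 — negative divergence with near-zero curl is a sink.

sink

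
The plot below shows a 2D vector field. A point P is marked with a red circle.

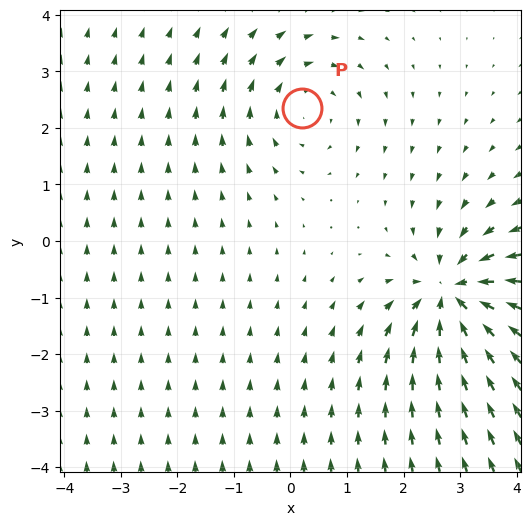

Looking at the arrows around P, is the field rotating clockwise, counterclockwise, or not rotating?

clockwise

Near P at (0.2, 2.4) the arrows circulate clockwise. The curl (z-component) there is about -2; negative curl means clockwise rotation.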